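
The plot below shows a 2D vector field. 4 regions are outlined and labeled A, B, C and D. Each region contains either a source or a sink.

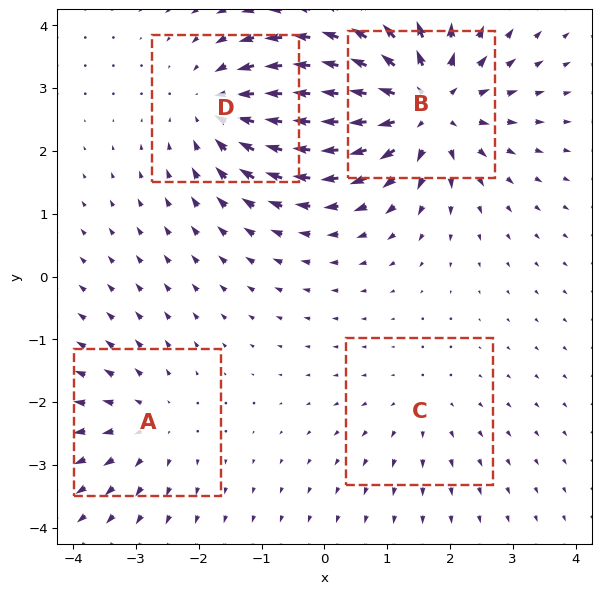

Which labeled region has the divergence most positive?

Divergence at each region's feature centre — A: about +3, B: about +7, C: about +2, D: about -5. Region B is most positive.

B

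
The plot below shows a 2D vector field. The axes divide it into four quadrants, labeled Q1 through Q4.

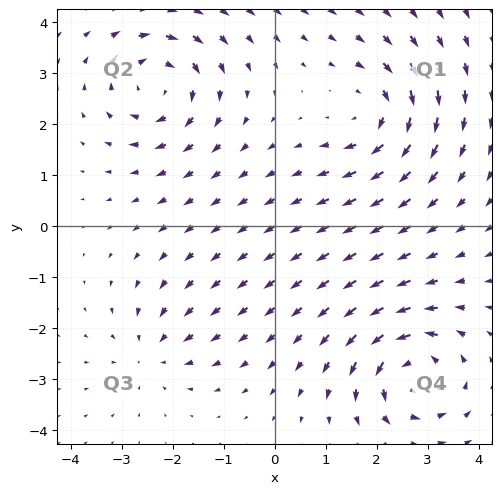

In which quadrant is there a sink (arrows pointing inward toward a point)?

Q3

The sink sits at approximately (-2.4, -2.5), which lies in quadrant Q3. The divergence there is about -3, negative as expected for a sink.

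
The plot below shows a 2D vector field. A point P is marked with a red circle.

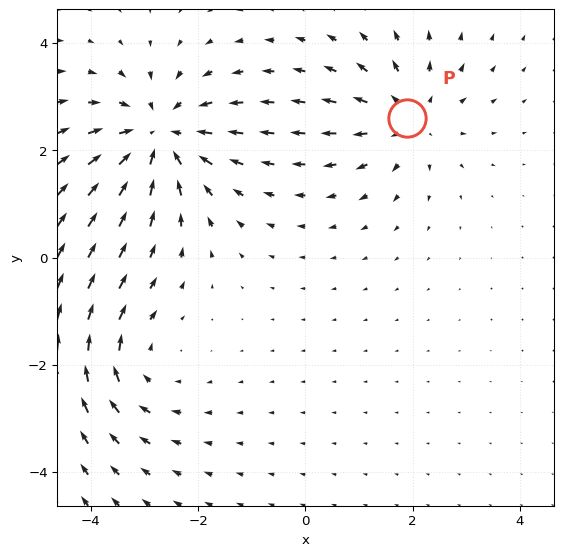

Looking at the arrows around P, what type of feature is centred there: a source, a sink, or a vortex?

source

At P (1.9, 2.6) the arrows spread outward. Divergence about +3, curl ≈0 — positive divergence with near-zero curl is a source.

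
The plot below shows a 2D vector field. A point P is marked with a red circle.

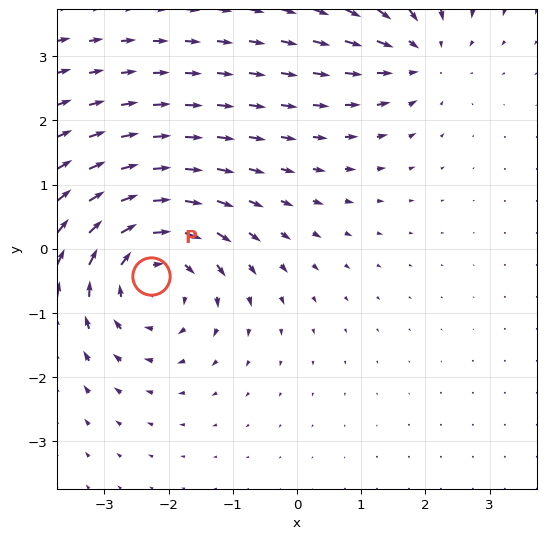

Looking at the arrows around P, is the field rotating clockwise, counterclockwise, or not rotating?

Near P at (-2.3, -0.4) the arrows circulate clockwise. The curl (z-component) there is about -4; negative curl means clockwise rotation.

clockwise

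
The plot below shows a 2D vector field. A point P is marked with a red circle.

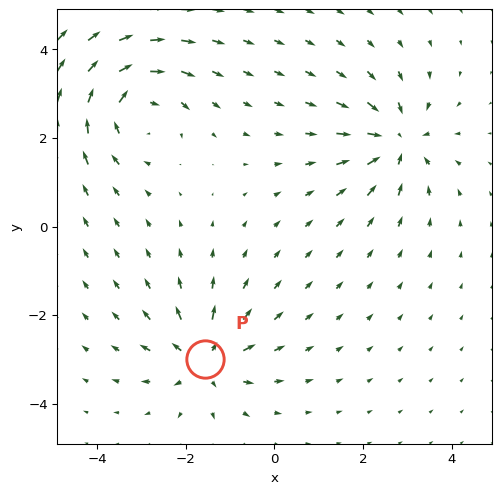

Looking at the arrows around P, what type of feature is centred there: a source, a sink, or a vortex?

At P (-1.6, -3.0) the arrows spread outward. Divergence about +5, curl ≈0 — positive divergence with near-zero curl is a source.

source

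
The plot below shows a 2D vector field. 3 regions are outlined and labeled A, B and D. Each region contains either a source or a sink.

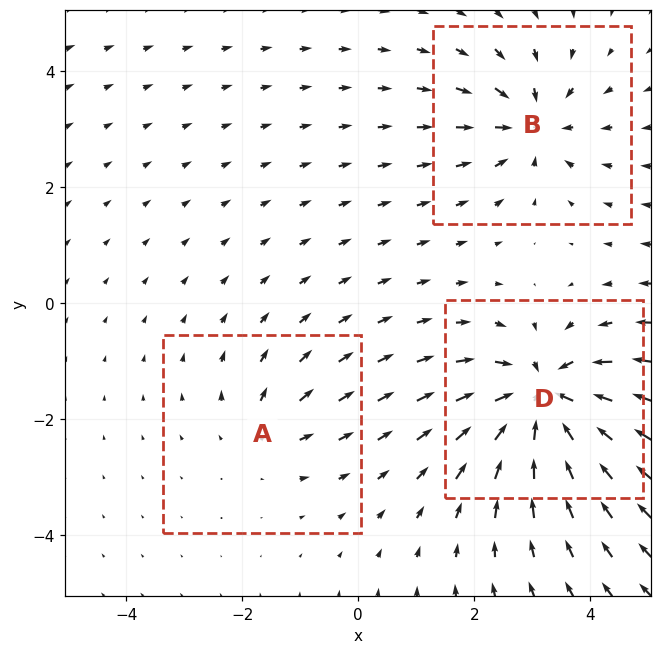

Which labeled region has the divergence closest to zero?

A

Divergence at each region's feature centre — A: about +2, B: about -4, D: about -6. Region A is closest to zero.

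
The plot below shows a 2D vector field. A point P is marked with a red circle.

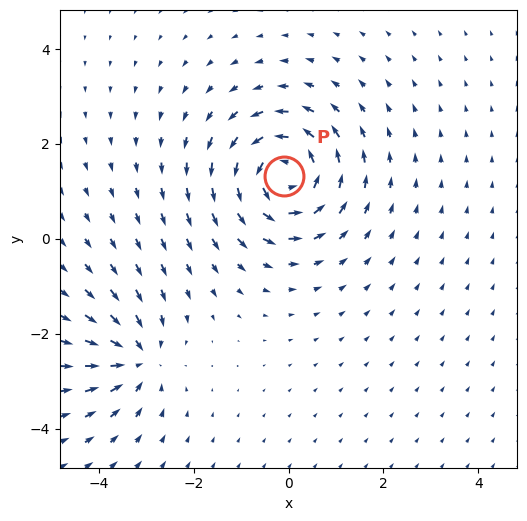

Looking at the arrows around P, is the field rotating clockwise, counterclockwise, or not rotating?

Near P at (-0.1, 1.3) the arrows circulate counterclockwise. The curl (z-component) there is about +6; positive curl means counterclockwise rotation.

counterclockwise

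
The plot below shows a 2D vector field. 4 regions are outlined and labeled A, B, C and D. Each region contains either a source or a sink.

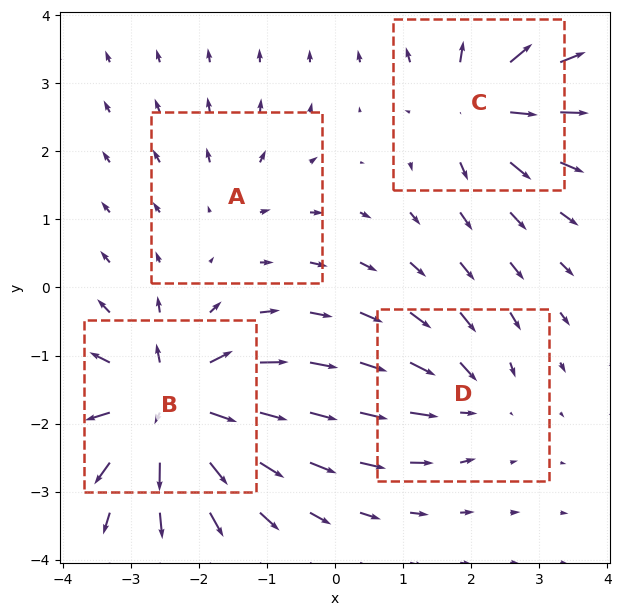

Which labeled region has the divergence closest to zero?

Divergence at each region's feature centre — A: about +3, B: about +9, C: about +7, D: about -4. Region A is closest to zero.

A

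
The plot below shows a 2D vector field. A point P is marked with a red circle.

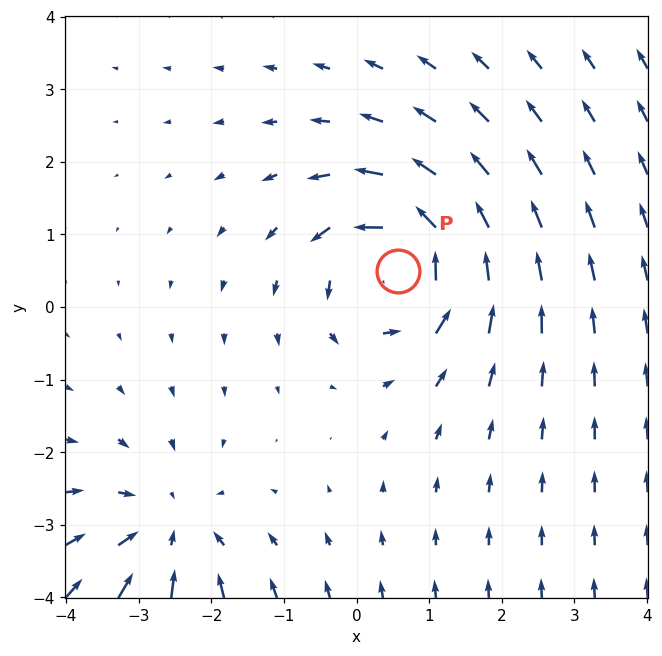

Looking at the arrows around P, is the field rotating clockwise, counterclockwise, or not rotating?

counterclockwise

Near P at (0.6, 0.5) the arrows circulate counterclockwise. The curl (z-component) there is about +5; positive curl means counterclockwise rotation.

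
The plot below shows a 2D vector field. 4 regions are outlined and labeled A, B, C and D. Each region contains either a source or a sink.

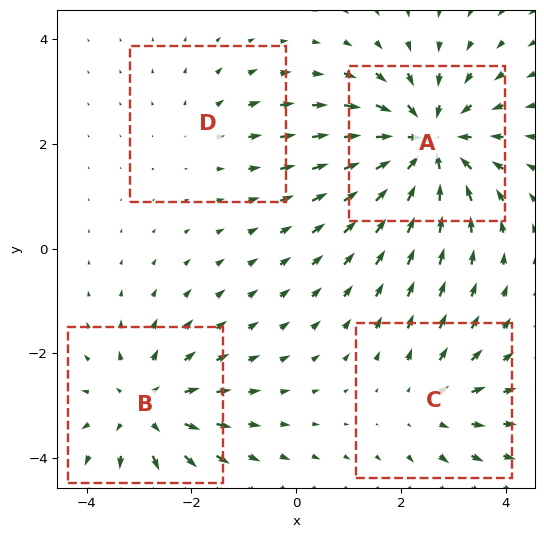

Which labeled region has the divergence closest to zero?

D

Divergence at each region's feature centre — A: about -6, B: about +4, C: about +3, D: about +2. Region D is closest to zero.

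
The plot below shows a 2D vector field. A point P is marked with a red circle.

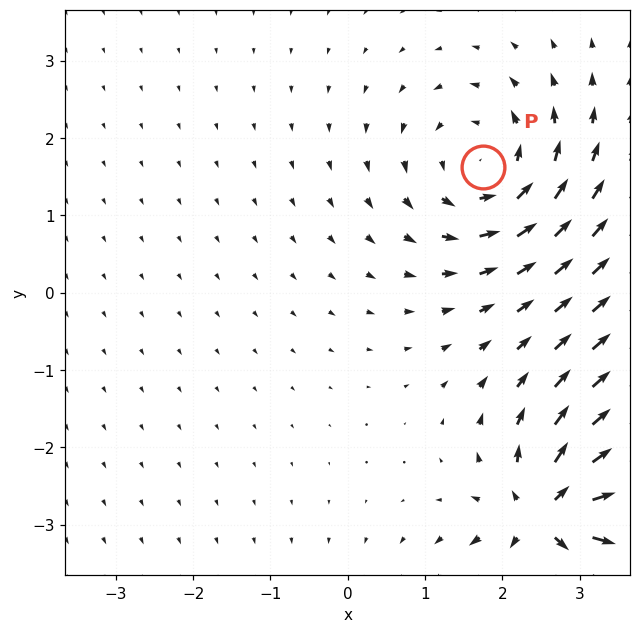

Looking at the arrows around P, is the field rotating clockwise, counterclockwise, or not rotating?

Near P at (1.8, 1.6) the arrows circulate counterclockwise. The curl (z-component) there is about +4; positive curl means counterclockwise rotation.

counterclockwise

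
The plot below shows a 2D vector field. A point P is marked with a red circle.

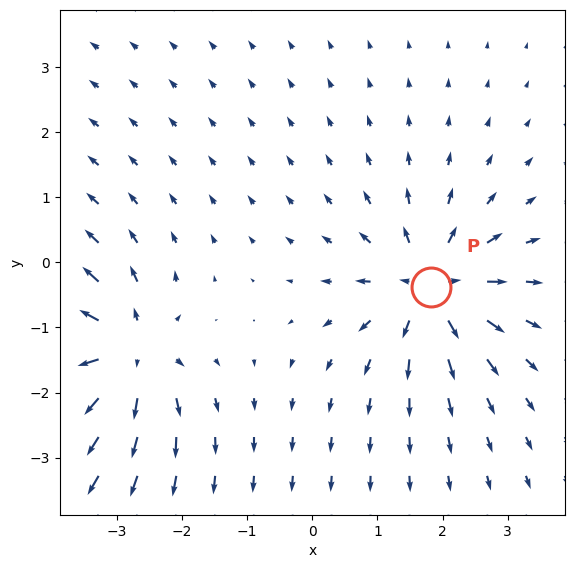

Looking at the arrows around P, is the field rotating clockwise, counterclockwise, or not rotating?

not rotating

Near P at (1.8, -0.4) the arrows show no circulation. The curl there is ≈0.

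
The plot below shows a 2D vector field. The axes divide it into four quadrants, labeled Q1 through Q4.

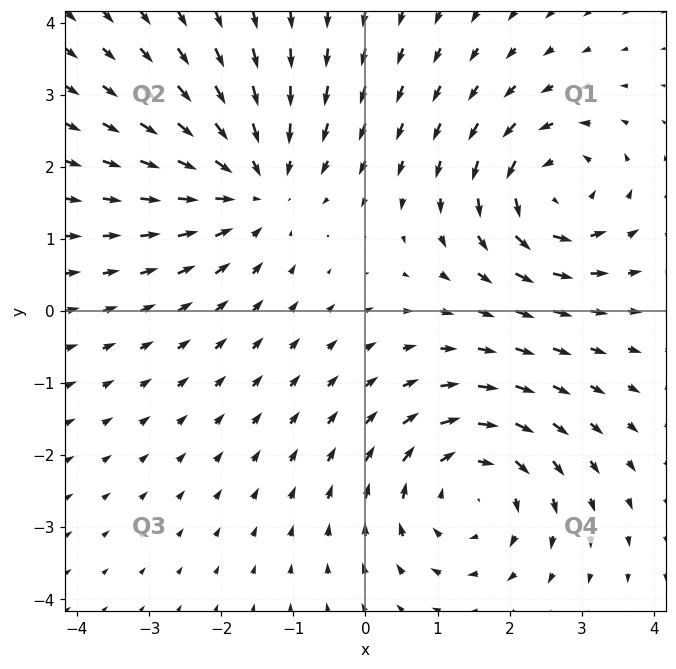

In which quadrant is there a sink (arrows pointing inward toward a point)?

Q2

The sink sits at approximately (-1.5, 1.7), which lies in quadrant Q2. The divergence there is about -3, negative as expected for a sink.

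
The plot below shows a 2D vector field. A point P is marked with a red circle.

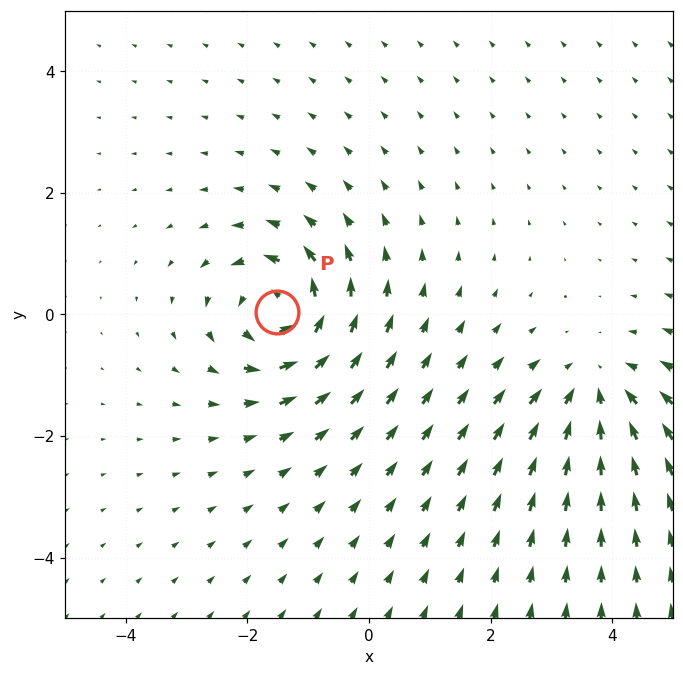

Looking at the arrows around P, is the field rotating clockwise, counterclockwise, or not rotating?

Near P at (-1.5, 0.0) the arrows circulate counterclockwise. The curl (z-component) there is about +5; positive curl means counterclockwise rotation.

counterclockwise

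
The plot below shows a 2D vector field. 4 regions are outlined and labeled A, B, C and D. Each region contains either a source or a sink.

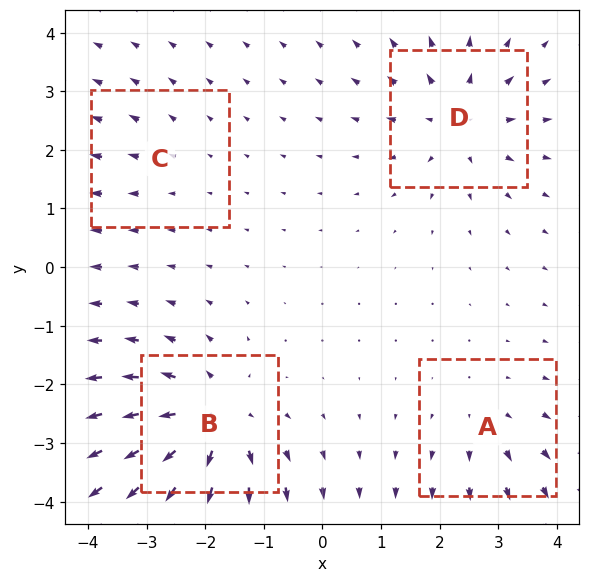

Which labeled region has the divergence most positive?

Divergence at each region's feature centre — A: about +3, B: about +7, C: about +2, D: about +5. Region B is most positive.

B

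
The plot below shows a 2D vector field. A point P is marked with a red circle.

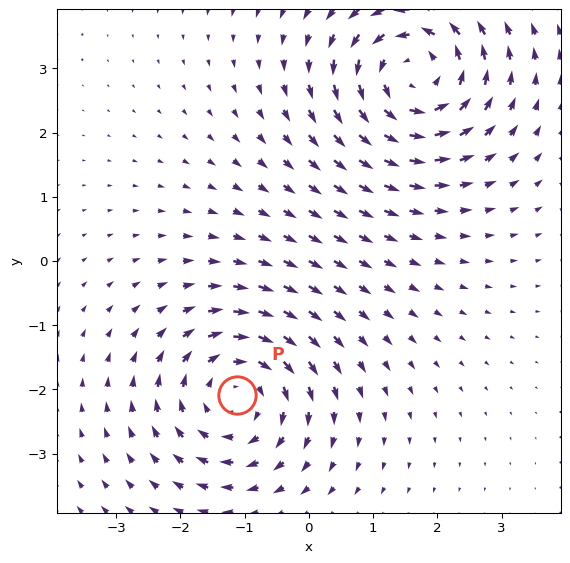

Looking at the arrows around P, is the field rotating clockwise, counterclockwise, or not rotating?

clockwise

Near P at (-1.1, -2.1) the arrows circulate clockwise. The curl (z-component) there is about -4; negative curl means clockwise rotation.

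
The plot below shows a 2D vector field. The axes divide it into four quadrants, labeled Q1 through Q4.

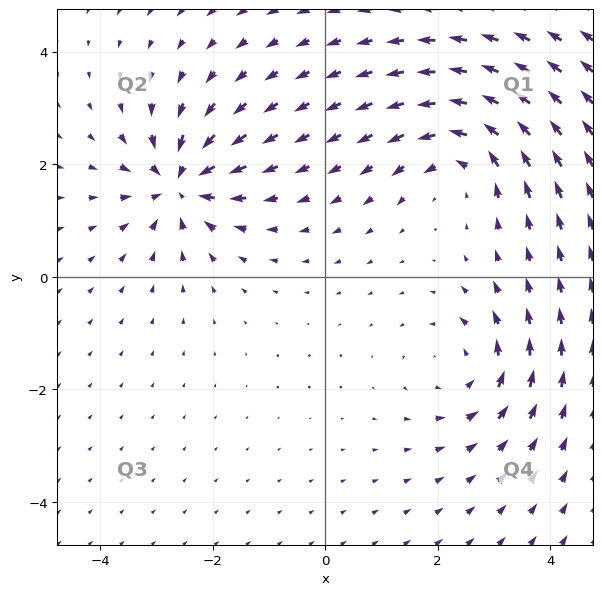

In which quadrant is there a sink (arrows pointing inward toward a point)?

Q2

The sink sits at approximately (-2.6, 1.6), which lies in quadrant Q2. The divergence there is about -7, negative as expected for a sink.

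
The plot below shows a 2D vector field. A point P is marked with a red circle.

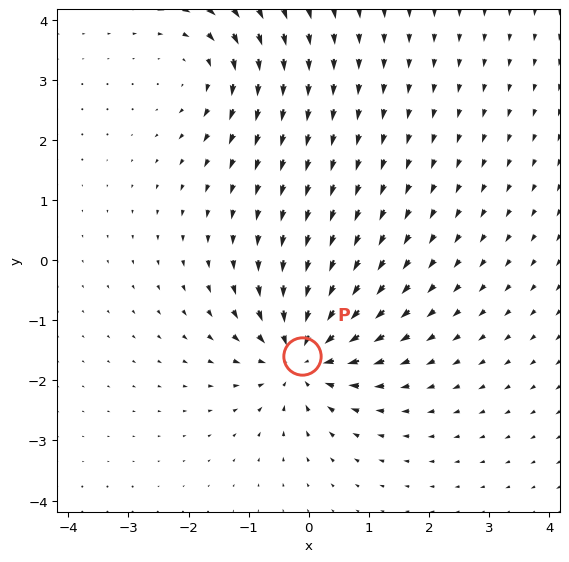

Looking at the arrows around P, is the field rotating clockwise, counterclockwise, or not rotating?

not rotating

Near P at (-0.1, -1.6) the arrows show no circulation. The curl there is ≈0.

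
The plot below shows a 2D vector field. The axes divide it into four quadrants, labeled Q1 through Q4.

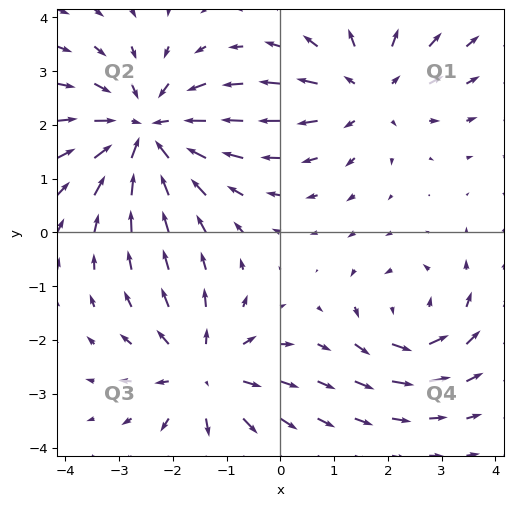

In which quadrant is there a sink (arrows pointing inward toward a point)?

The sink sits at approximately (-2.5, 1.9), which lies in quadrant Q2. The divergence there is about -4, negative as expected for a sink.

Q2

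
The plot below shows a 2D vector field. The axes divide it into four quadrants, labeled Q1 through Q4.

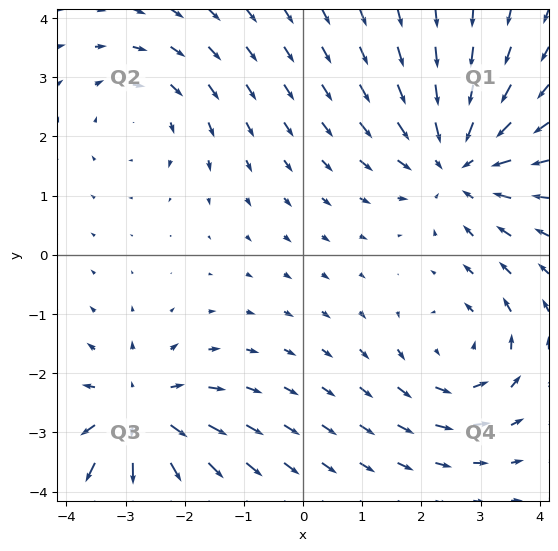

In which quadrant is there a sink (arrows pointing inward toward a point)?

Q1

The sink sits at approximately (2.6, 1.6), which lies in quadrant Q1. The divergence there is about -4, negative as expected for a sink.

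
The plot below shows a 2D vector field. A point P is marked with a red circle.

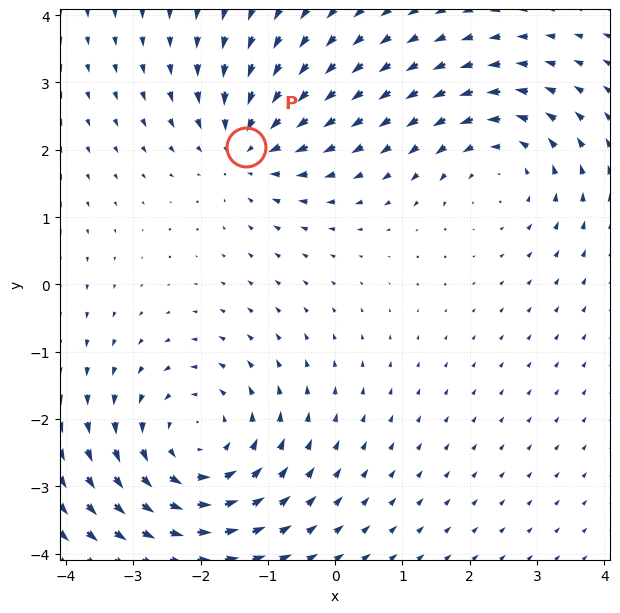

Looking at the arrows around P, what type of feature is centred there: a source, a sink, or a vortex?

At P (-1.3, 2.0) the arrows converge inward. Divergence about -3, curl ≈0 — negative divergence with near-zero curl is a sink.

sink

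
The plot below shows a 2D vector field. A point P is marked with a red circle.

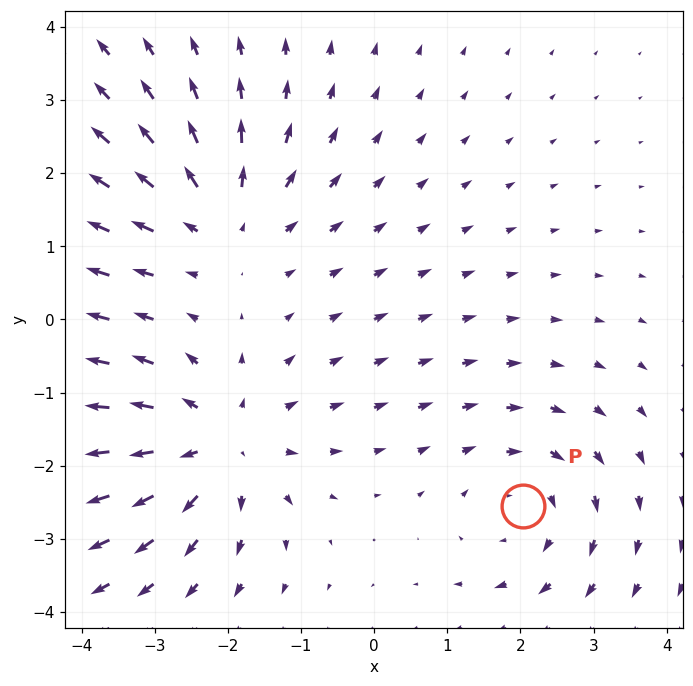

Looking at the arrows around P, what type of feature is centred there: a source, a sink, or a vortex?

At P (2.0, -2.5) the arrows circulate clockwise. Divergence ≈0, curl about -3 — near-zero divergence with nonzero curl is a vortex.

vortex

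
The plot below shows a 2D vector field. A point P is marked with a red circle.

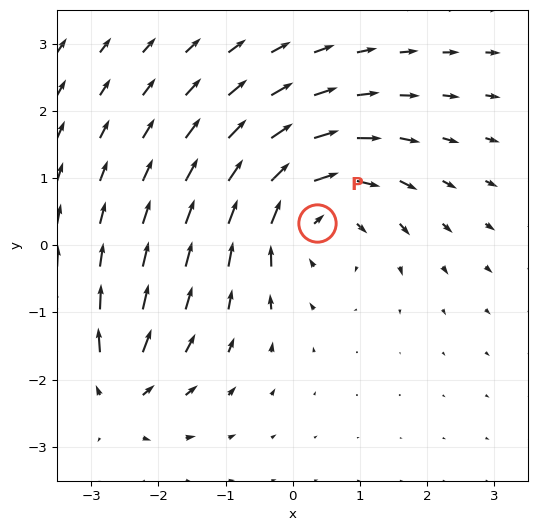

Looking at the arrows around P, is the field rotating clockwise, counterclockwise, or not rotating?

Near P at (0.4, 0.3) the arrows circulate clockwise. The curl (z-component) there is about -5; negative curl means clockwise rotation.

clockwise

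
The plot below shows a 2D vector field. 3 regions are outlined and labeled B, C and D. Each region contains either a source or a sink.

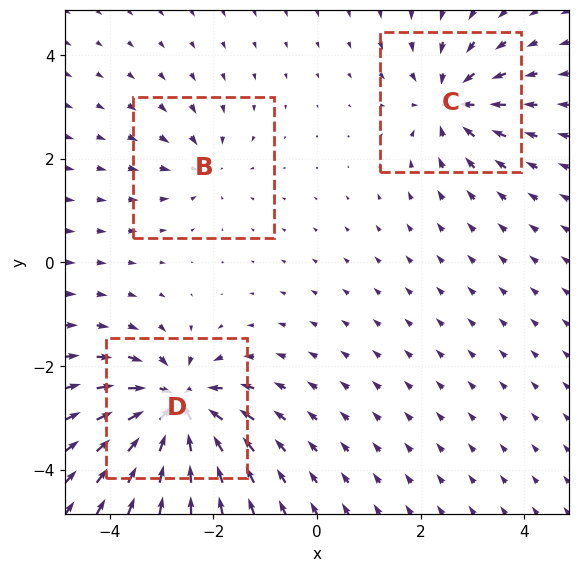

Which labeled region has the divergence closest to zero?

Divergence at each region's feature centre — B: about -3, C: about -4, D: about -7. Region B is closest to zero.

B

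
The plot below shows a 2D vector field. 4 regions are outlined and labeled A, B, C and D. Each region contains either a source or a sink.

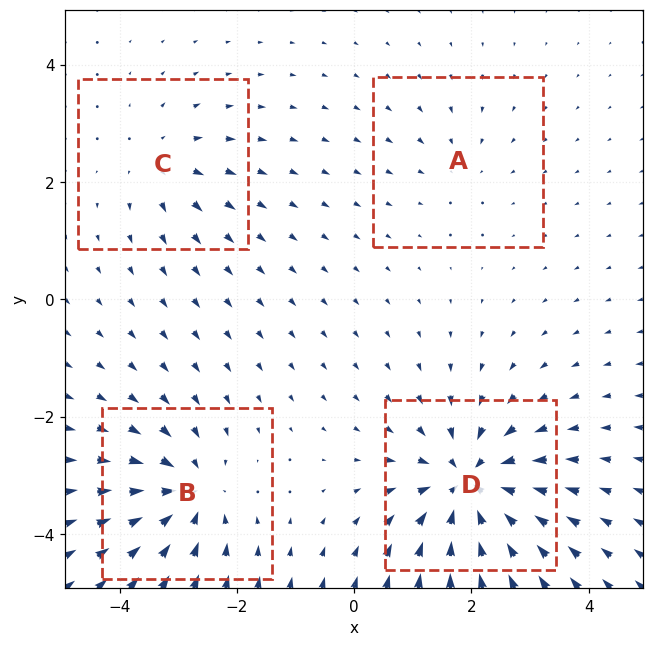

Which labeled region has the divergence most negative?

D

Divergence at each region's feature centre — A: about -2, B: about -6, C: about +4, D: about -9. Region D is most negative.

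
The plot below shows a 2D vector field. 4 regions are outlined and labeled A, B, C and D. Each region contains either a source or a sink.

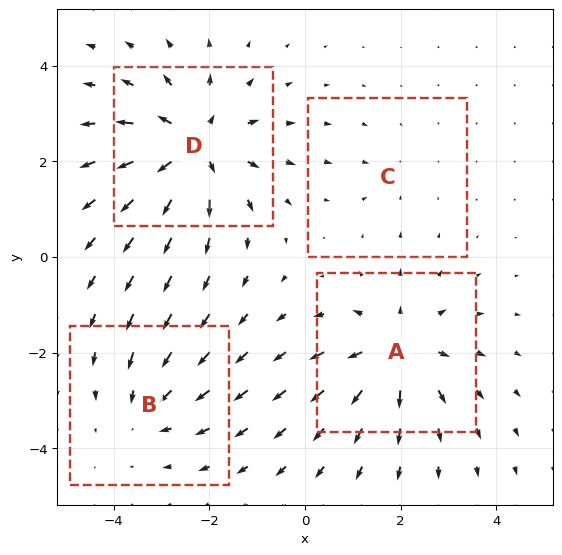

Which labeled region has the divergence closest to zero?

C

Divergence at each region's feature centre — A: about +5, B: about -3, C: about -2, D: about +6. Region C is closest to zero.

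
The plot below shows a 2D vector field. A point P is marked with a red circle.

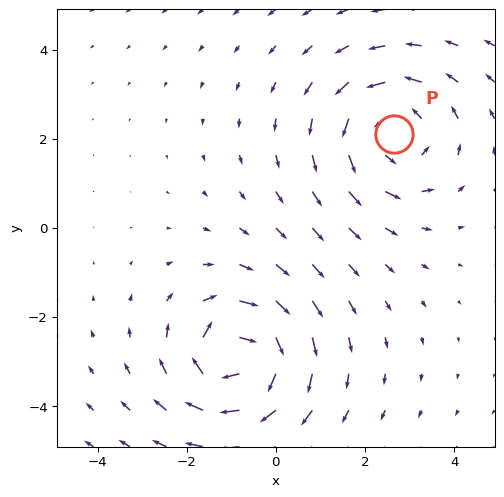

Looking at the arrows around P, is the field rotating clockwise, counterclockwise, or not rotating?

Near P at (2.7, 2.1) the arrows circulate counterclockwise. The curl (z-component) there is about +3; positive curl means counterclockwise rotation.

counterclockwise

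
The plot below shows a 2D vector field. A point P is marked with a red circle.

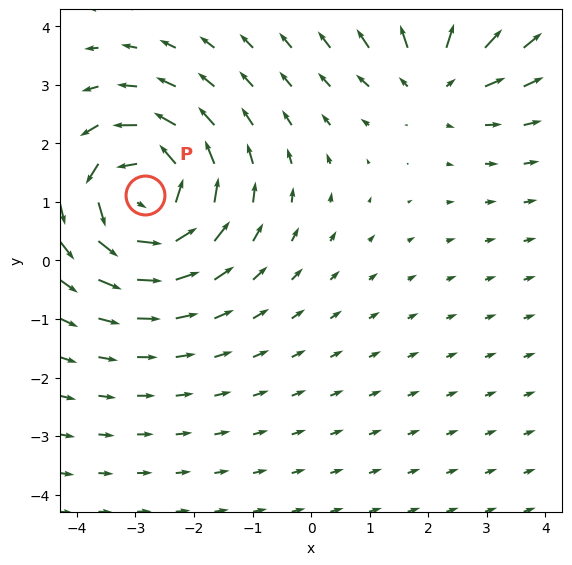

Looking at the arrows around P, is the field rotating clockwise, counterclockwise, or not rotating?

Near P at (-2.8, 1.1) the arrows circulate counterclockwise. The curl (z-component) there is about +4; positive curl means counterclockwise rotation.

counterclockwise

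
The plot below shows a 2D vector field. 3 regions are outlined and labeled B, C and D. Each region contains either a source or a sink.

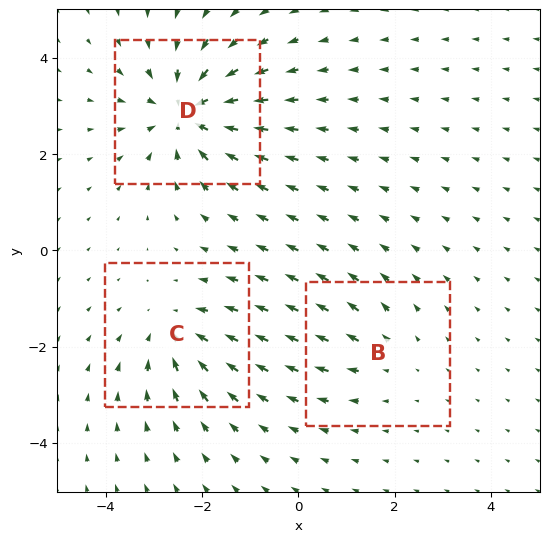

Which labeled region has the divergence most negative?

D

Divergence at each region's feature centre — B: about +2, C: about -3, D: about -5. Region D is most negative.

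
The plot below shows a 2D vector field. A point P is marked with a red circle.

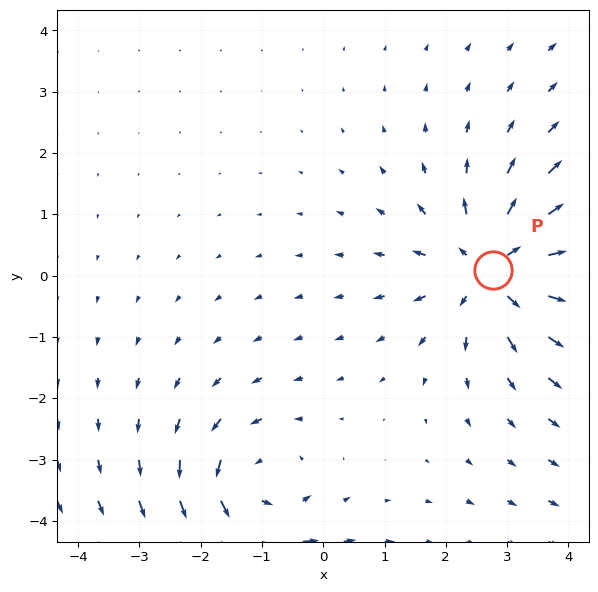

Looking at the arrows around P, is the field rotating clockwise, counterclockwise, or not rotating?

Near P at (2.8, 0.1) the arrows show no circulation. The curl there is ≈0.

not rotating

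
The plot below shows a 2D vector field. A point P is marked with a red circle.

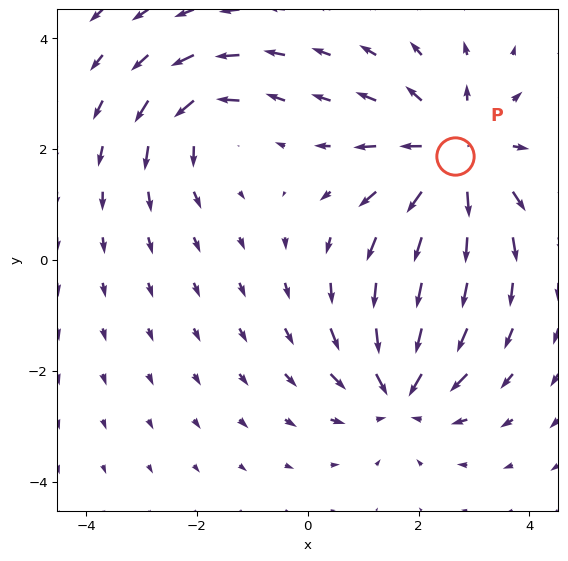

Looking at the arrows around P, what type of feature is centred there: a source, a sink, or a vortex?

source

At P (2.7, 1.9) the arrows spread outward. Divergence about +4, curl ≈0 — positive divergence with near-zero curl is a source.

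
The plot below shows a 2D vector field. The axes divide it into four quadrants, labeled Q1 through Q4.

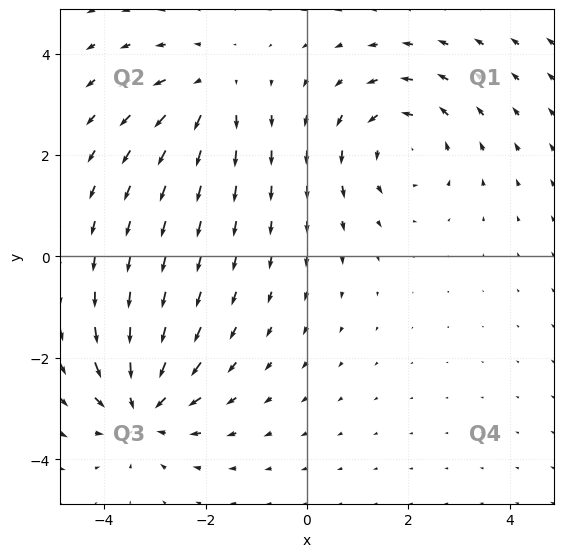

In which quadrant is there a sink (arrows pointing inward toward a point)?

Q3

The sink sits at approximately (-3.3, -3.0), which lies in quadrant Q3. The divergence there is about -5, negative as expected for a sink.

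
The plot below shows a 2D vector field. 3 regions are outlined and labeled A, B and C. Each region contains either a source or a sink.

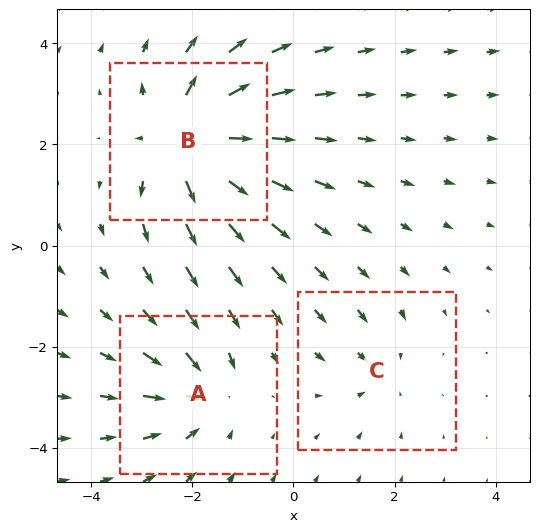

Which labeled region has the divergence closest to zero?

C

Divergence at each region's feature centre — A: about -4, B: about +6, C: about -2. Region C is closest to zero.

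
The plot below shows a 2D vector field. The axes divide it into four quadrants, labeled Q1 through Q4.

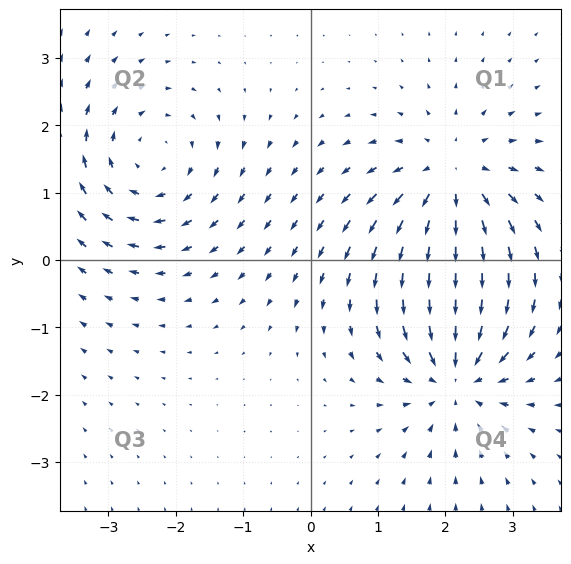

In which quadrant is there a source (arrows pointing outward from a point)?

The source sits at approximately (2.1, 1.2), which lies in quadrant Q1. The divergence there is about +5, positive as expected for a source.

Q1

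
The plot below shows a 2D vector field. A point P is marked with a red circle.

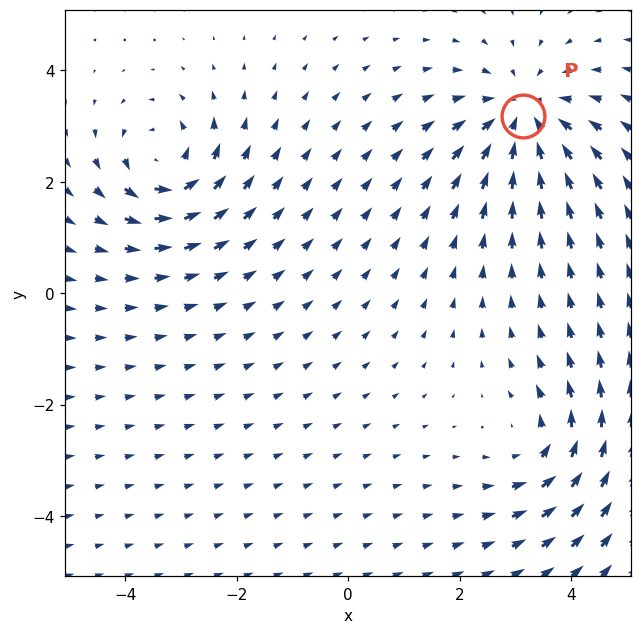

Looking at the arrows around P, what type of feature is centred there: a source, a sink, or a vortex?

sink

At P (3.1, 3.2) the arrows converge inward. Divergence about -4, curl ≈0 — negative divergence with near-zero curl is a sink.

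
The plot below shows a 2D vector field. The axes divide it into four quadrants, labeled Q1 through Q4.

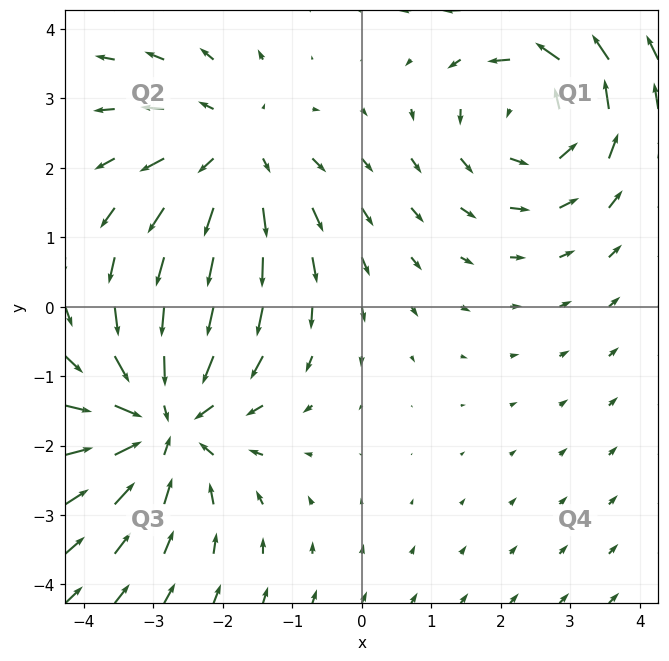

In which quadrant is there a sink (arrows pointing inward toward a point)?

The sink sits at approximately (-2.8, -1.6), which lies in quadrant Q3. The divergence there is about -4, negative as expected for a sink.

Q3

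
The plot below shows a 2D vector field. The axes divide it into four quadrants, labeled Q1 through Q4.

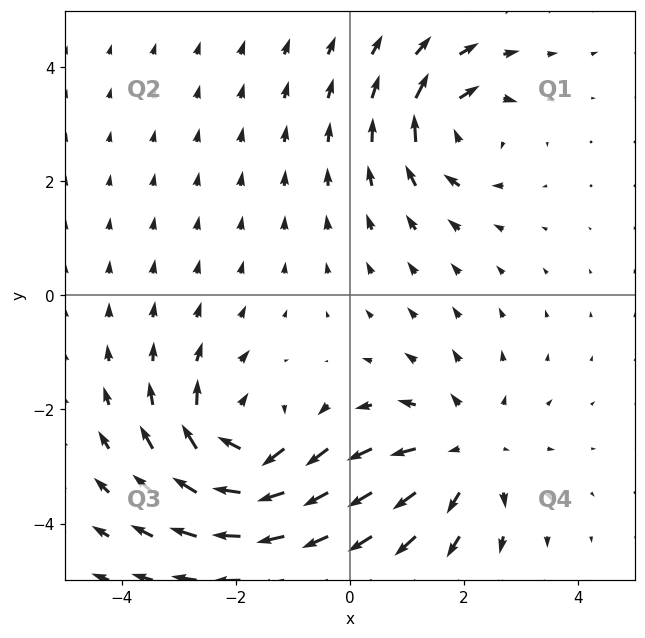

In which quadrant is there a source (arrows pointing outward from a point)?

Q4

The source sits at approximately (2.0, -2.8), which lies in quadrant Q4. The divergence there is about +3, positive as expected for a source.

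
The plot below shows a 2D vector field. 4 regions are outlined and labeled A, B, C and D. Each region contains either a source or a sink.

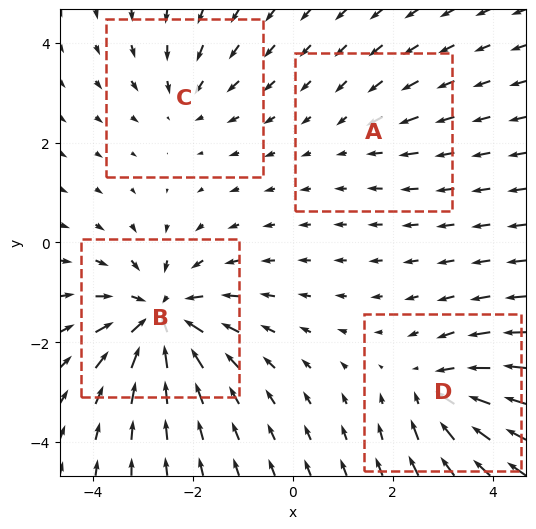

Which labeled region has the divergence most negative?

B

Divergence at each region's feature centre — A: about -2, B: about -7, C: about -3, D: about -5. Region B is most negative.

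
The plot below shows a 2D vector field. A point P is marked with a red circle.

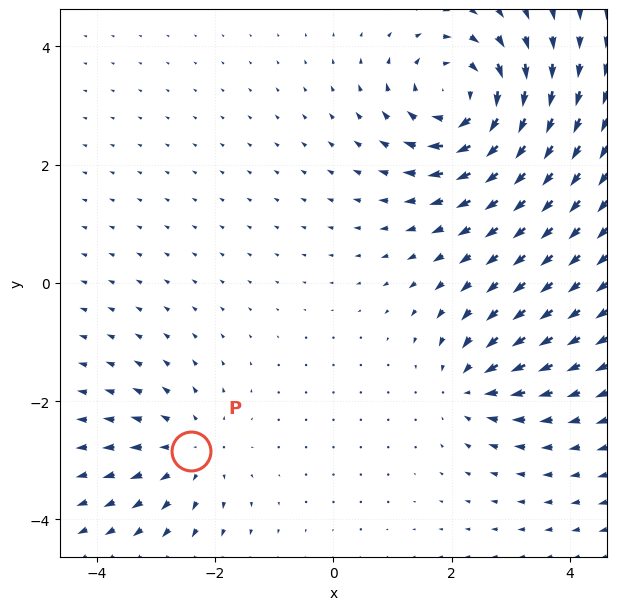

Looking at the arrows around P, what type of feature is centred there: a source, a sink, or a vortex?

source

At P (-2.4, -2.8) the arrows spread outward. Divergence about +3, curl ≈0 — positive divergence with near-zero curl is a source.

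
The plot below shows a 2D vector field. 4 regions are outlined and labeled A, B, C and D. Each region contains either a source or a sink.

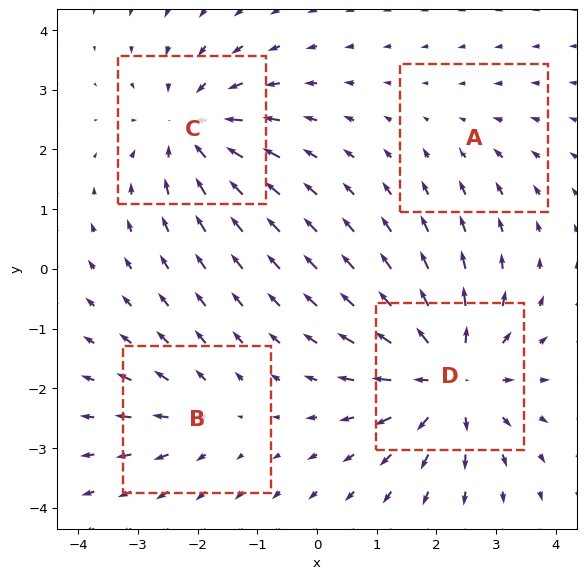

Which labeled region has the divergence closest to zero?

A

Divergence at each region's feature centre — A: about -2, B: about +3, C: about -5, D: about +7. Region A is closest to zero.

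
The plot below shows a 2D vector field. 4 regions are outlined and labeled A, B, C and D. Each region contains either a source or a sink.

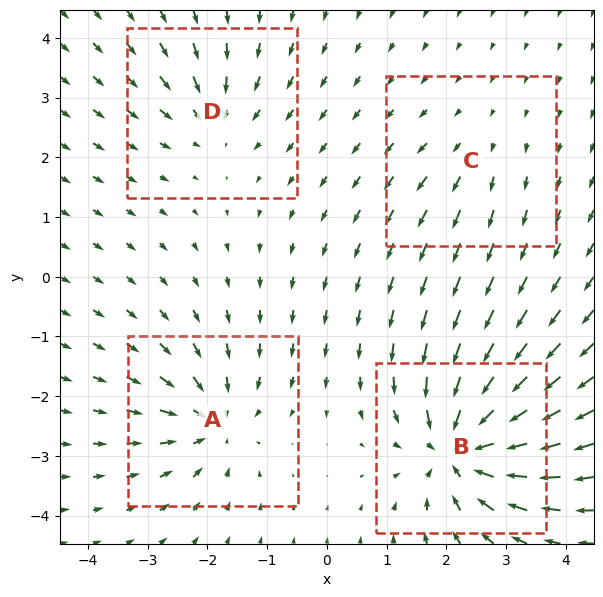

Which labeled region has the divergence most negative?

B

Divergence at each region's feature centre — A: about -6, B: about -9, C: about +2, D: about -4. Region B is most negative.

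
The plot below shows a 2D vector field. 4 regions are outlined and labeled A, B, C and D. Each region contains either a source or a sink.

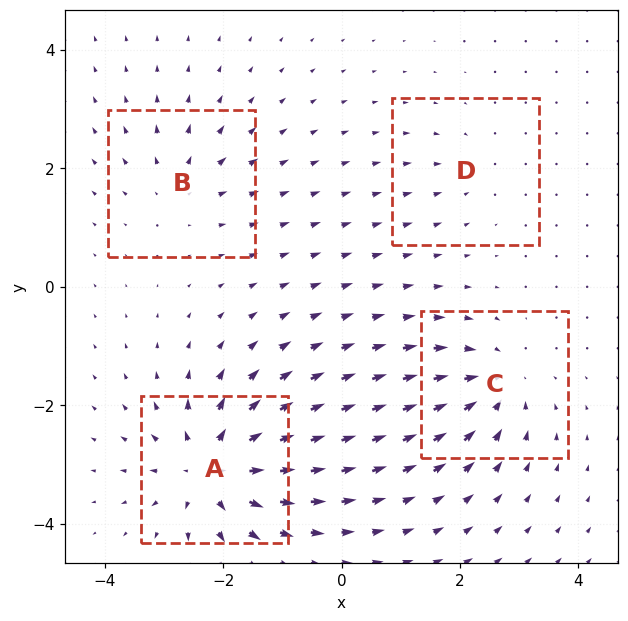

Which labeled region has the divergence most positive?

A

Divergence at each region's feature centre — A: about +8, B: about +4, C: about -6, D: about -2. Region A is most positive.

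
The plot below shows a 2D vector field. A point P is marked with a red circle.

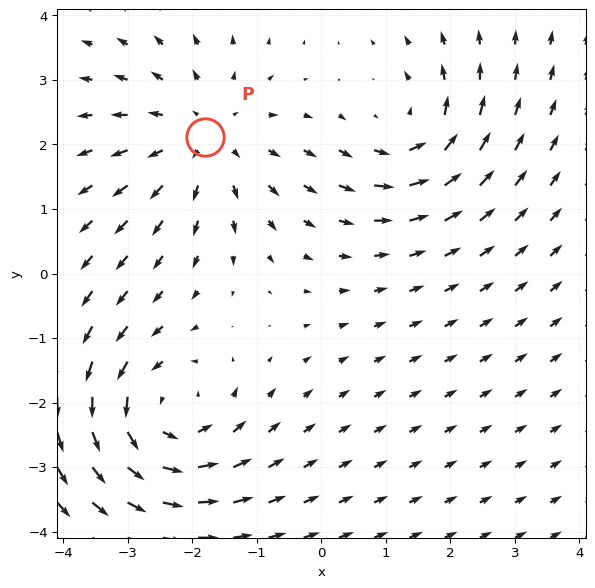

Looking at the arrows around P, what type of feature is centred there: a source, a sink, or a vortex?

source

At P (-1.8, 2.1) the arrows spread outward. Divergence about +3, curl ≈0 — positive divergence with near-zero curl is a source.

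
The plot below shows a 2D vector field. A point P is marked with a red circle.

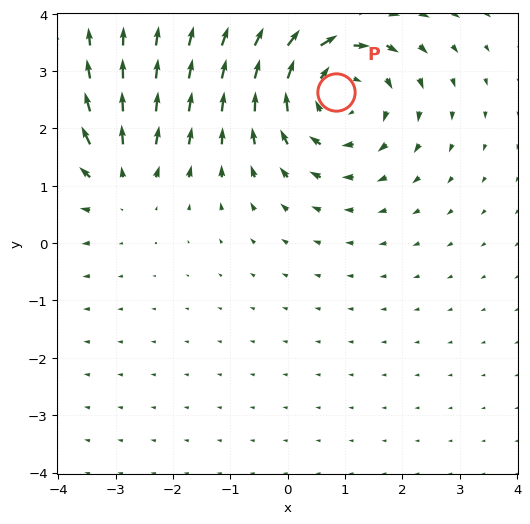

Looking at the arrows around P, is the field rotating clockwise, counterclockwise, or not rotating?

clockwise

Near P at (0.8, 2.6) the arrows circulate clockwise. The curl (z-component) there is about -4; negative curl means clockwise rotation.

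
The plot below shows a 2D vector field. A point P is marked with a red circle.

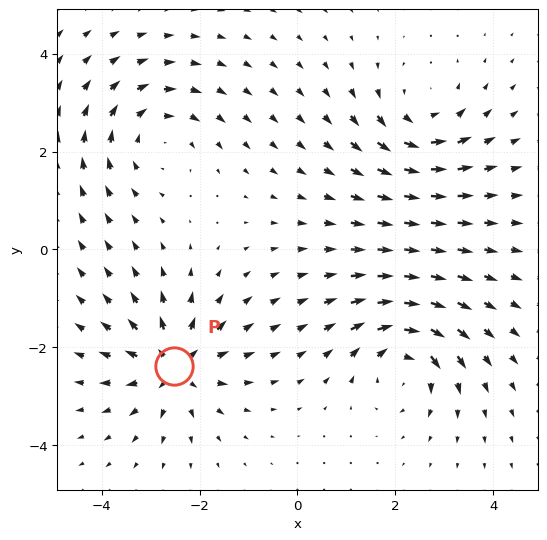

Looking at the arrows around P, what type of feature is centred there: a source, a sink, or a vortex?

At P (-2.5, -2.4) the arrows spread outward. Divergence about +6, curl ≈0 — positive divergence with near-zero curl is a source.

source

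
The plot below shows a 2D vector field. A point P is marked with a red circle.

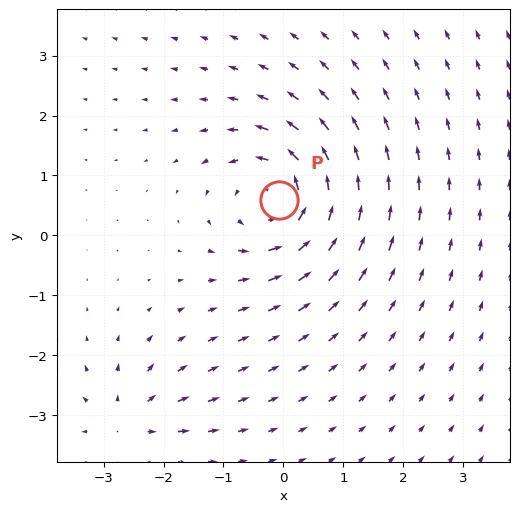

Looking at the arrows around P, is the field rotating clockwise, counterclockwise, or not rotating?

Near P at (-0.1, 0.6) the arrows circulate counterclockwise. The curl (z-component) there is about +5; positive curl means counterclockwise rotation.

counterclockwise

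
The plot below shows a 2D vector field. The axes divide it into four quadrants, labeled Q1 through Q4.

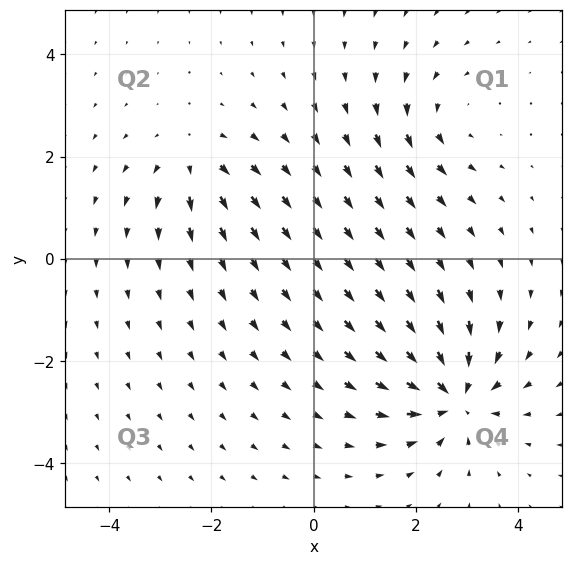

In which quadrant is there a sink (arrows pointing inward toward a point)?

The sink sits at approximately (2.8, -2.7), which lies in quadrant Q4. The divergence there is about -6, negative as expected for a sink.

Q4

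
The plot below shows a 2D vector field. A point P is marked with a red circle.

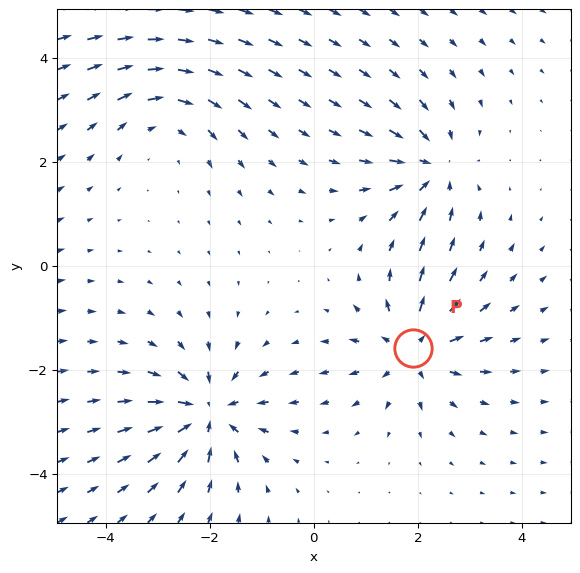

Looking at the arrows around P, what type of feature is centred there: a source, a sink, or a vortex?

At P (1.9, -1.6) the arrows spread outward. Divergence about +4, curl ≈0 — positive divergence with near-zero curl is a source.

source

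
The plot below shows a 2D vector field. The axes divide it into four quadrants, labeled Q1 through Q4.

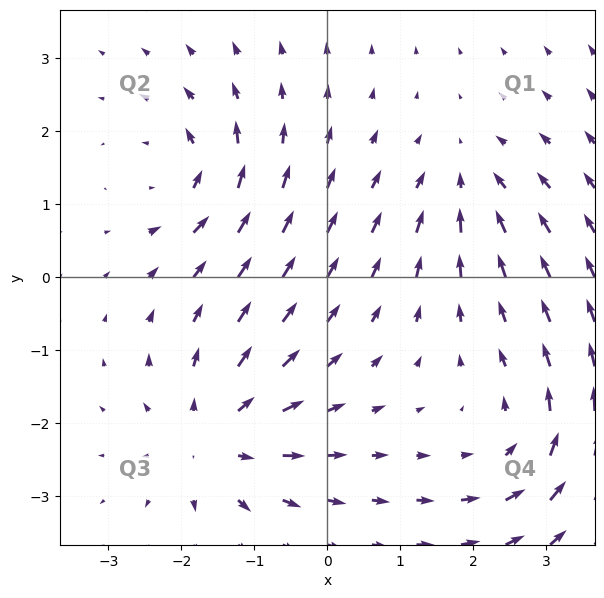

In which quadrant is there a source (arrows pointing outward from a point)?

The source sits at approximately (-1.5, -2.2), which lies in quadrant Q3. The divergence there is about +4, positive as expected for a source.

Q3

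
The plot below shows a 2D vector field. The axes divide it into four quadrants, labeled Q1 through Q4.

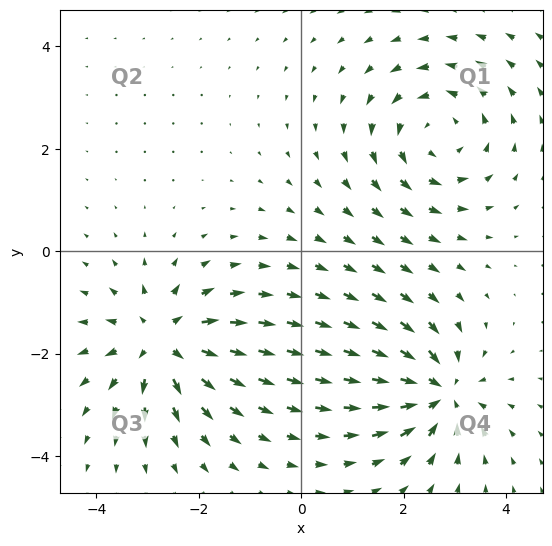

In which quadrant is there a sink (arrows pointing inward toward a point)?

Q4

The sink sits at approximately (2.7, -2.8), which lies in quadrant Q4. The divergence there is about -5, negative as expected for a sink.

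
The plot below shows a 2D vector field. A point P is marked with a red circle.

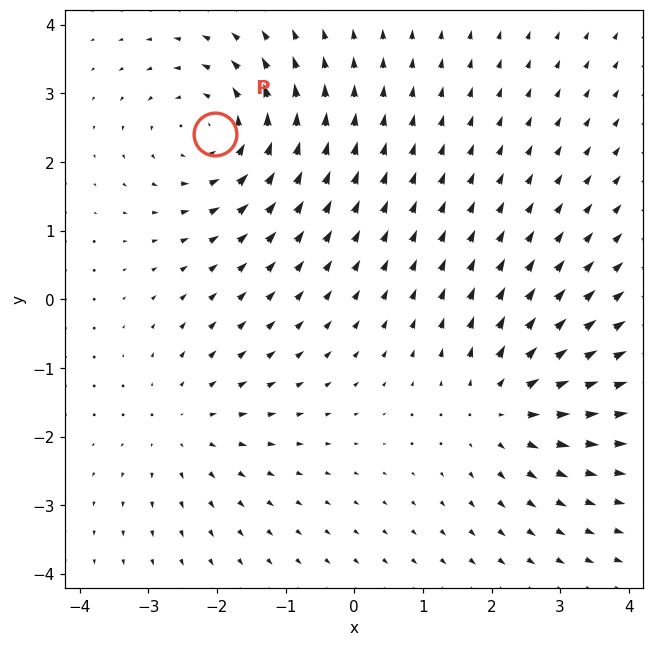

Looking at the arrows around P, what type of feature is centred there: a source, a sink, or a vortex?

At P (-2.0, 2.4) the arrows circulate counterclockwise. Divergence ≈0, curl about +4 — near-zero divergence with nonzero curl is a vortex.

vortex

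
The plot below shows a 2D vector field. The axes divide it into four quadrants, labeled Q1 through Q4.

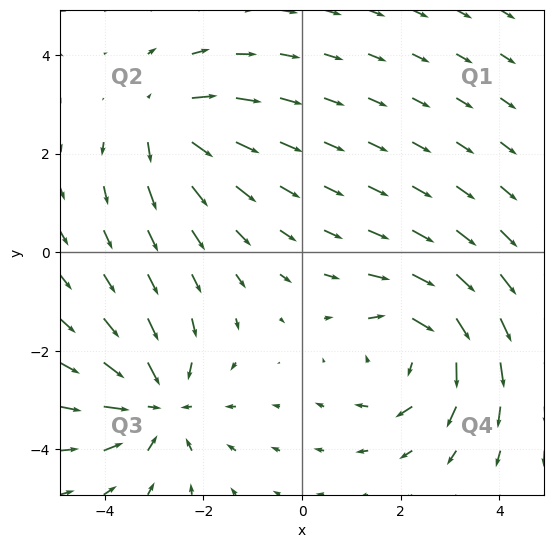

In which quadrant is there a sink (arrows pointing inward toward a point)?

The sink sits at approximately (-2.9, -3.1), which lies in quadrant Q3. The divergence there is about -4, negative as expected for a sink.

Q3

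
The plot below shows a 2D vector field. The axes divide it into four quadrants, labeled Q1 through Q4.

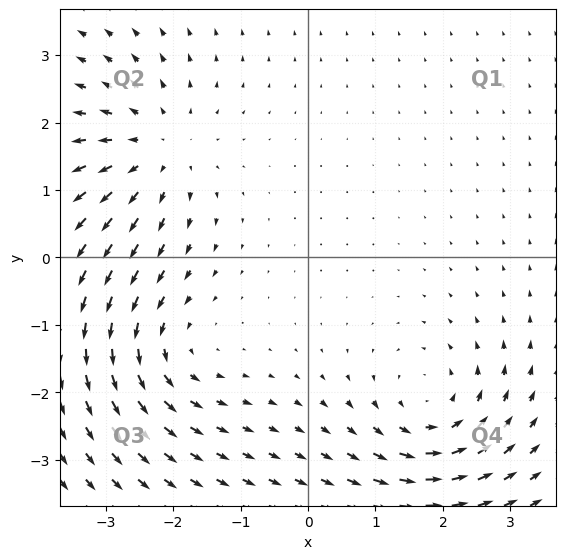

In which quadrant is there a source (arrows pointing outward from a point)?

Q2

The source sits at approximately (-2.2, 1.6), which lies in quadrant Q2. The divergence there is about +5, positive as expected for a source.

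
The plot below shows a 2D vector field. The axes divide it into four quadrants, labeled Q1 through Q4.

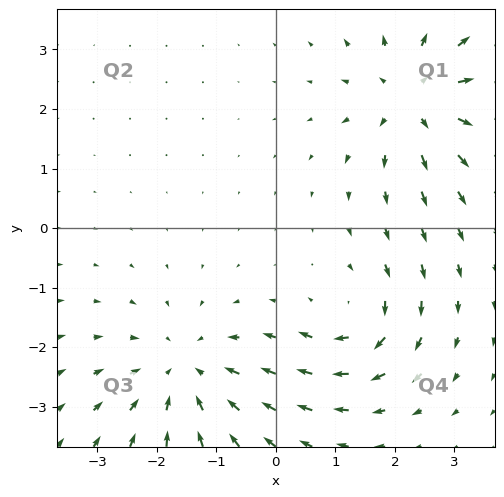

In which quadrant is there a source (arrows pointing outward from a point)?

The source sits at approximately (2.3, 2.2), which lies in quadrant Q1. The divergence there is about +5, positive as expected for a source.

Q1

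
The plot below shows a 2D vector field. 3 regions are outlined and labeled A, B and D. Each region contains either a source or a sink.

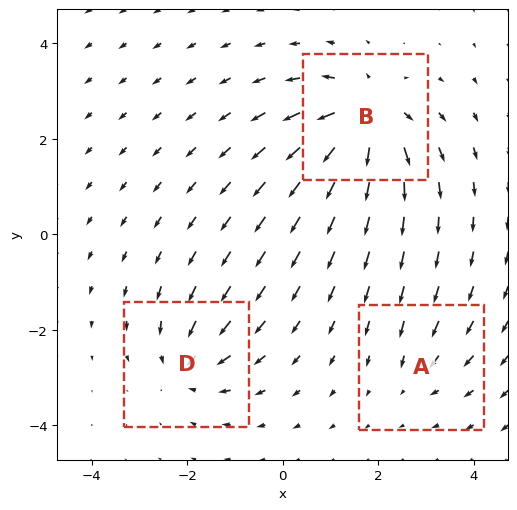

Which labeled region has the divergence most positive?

Divergence at each region's feature centre — A: about -2, B: about +6, D: about -4. Region B is most positive.

B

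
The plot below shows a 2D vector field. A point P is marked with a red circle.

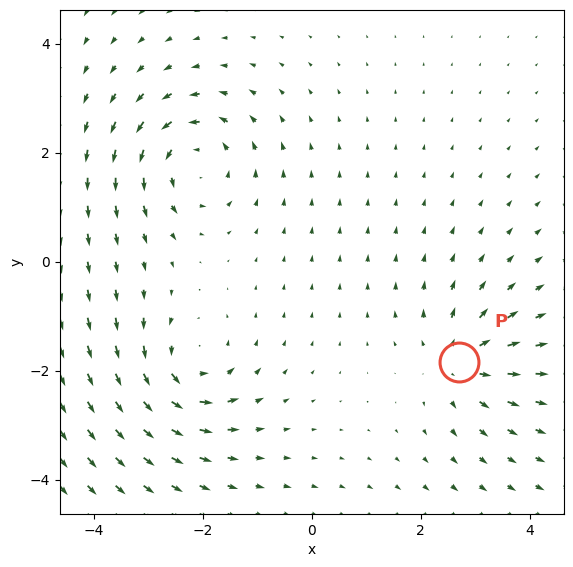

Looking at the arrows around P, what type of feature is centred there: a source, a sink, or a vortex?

At P (2.7, -1.8) the arrows spread outward. Divergence about +4, curl ≈0 — positive divergence with near-zero curl is a source.

source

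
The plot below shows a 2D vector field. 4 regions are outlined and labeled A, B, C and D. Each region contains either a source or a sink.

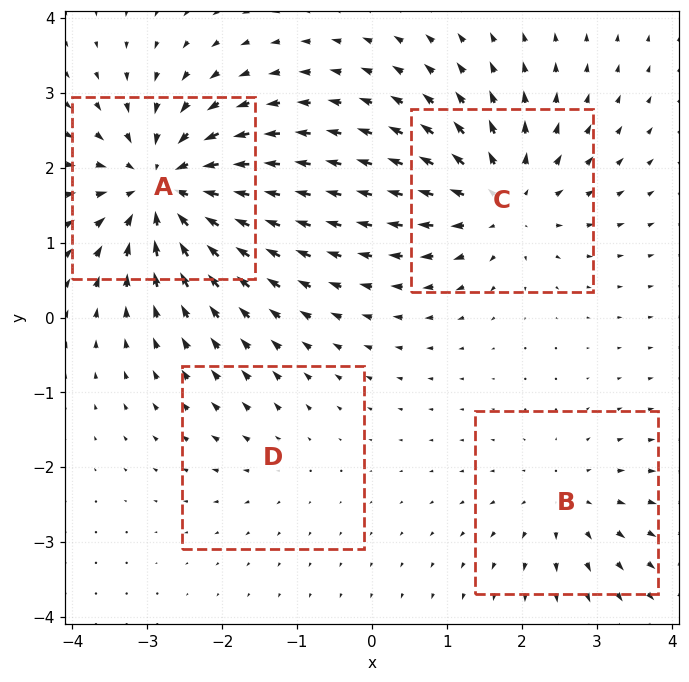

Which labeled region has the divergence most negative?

A

Divergence at each region's feature centre — A: about -8, B: about +4, C: about +6, D: about +2. Region A is most negative.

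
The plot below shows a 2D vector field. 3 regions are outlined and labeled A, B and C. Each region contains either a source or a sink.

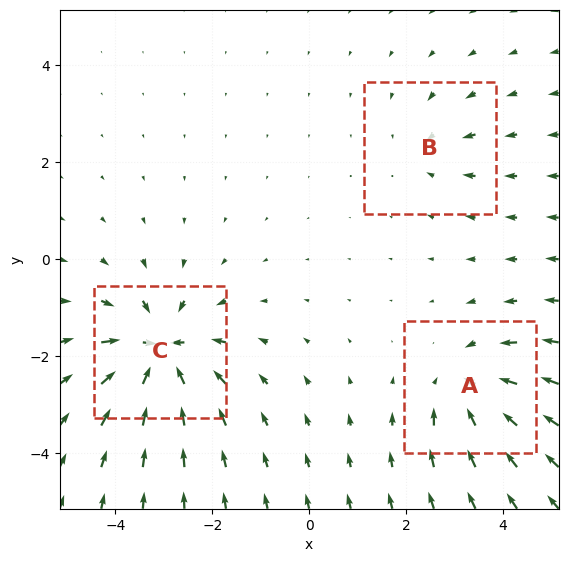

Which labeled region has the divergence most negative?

Divergence at each region's feature centre — A: about -4, B: about -2, C: about -6. Region C is most negative.

C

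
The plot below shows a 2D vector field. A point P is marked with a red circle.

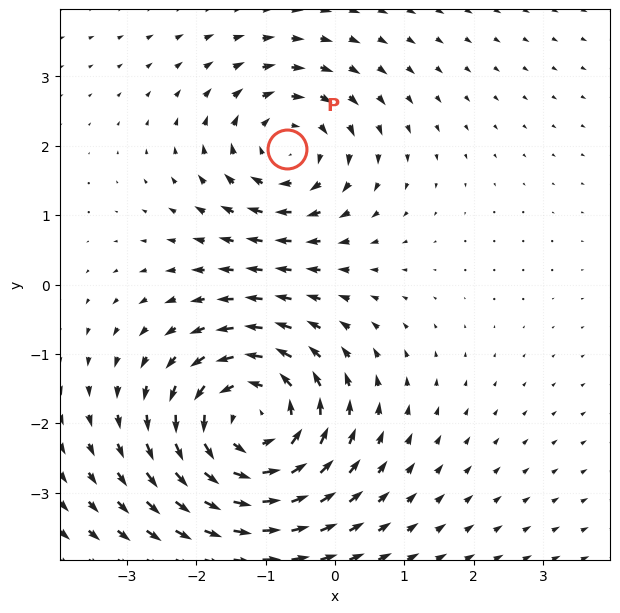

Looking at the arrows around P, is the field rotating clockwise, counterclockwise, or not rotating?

Near P at (-0.7, 2.0) the arrows circulate clockwise. The curl (z-component) there is about -3; negative curl means clockwise rotation.

clockwise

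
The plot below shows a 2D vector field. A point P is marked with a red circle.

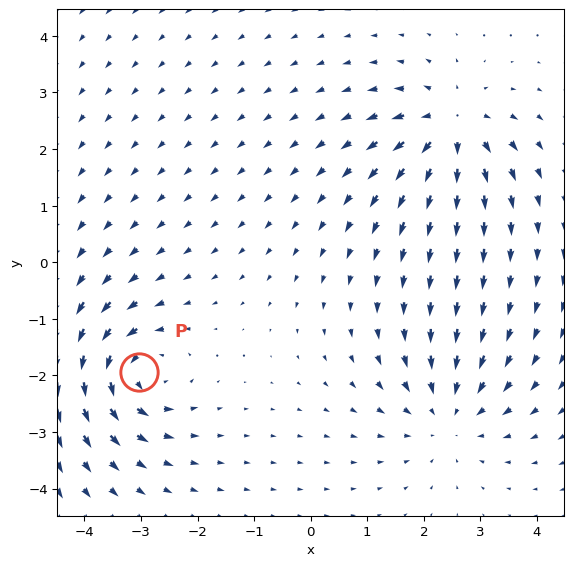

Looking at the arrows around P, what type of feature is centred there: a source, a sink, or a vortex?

vortex

At P (-3.0, -1.9) the arrows circulate counterclockwise. Divergence ≈0, curl about +7 — near-zero divergence with nonzero curl is a vortex.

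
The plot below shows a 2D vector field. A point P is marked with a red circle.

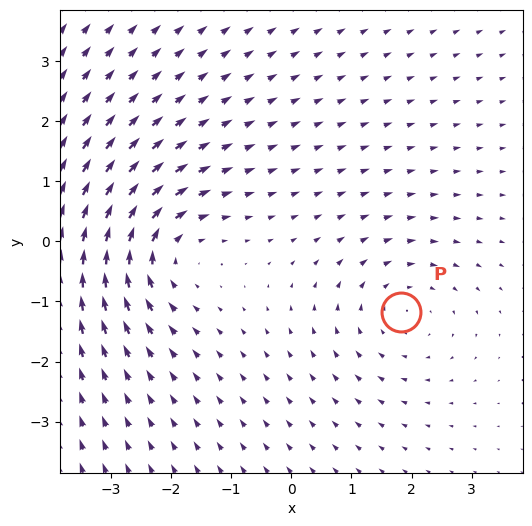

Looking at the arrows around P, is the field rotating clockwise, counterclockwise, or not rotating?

clockwise

Near P at (1.8, -1.2) the arrows circulate clockwise. The curl (z-component) there is about -2; negative curl means clockwise rotation.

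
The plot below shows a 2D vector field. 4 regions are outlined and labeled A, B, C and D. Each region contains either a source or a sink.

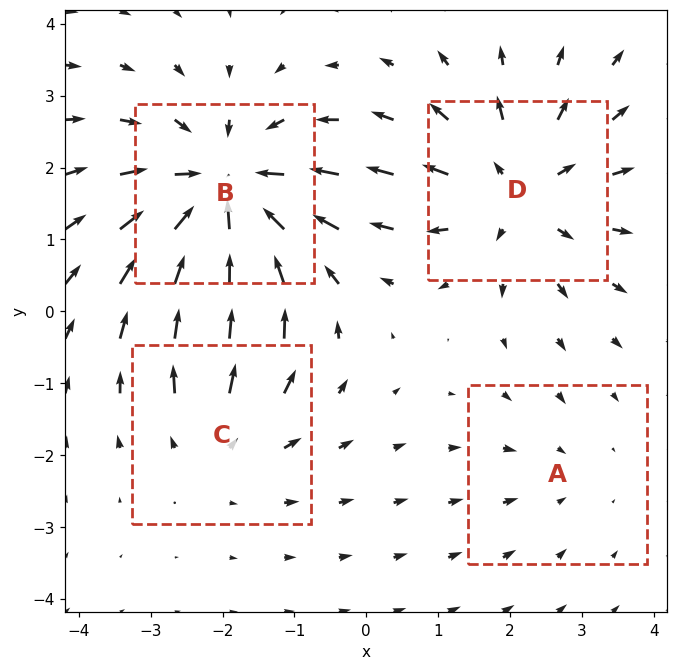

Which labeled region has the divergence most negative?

B

Divergence at each region's feature centre — A: about -2, B: about -6, C: about +3, D: about +5. Region B is most negative.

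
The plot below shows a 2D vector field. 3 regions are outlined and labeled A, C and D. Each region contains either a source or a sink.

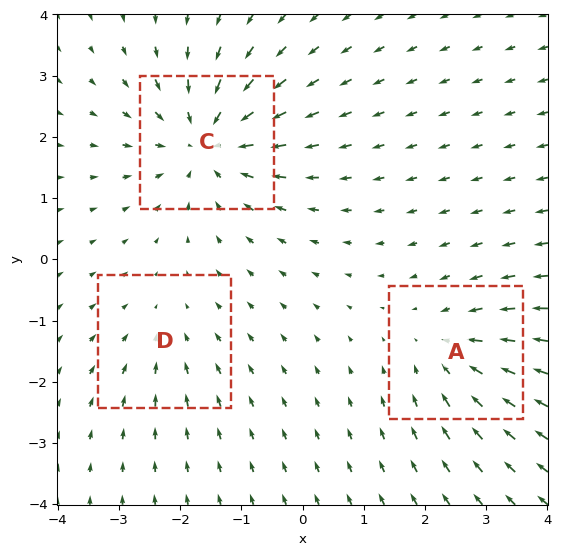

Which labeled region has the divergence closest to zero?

Divergence at each region's feature centre — A: about -3, C: about -5, D: about -2. Region D is closest to zero.

D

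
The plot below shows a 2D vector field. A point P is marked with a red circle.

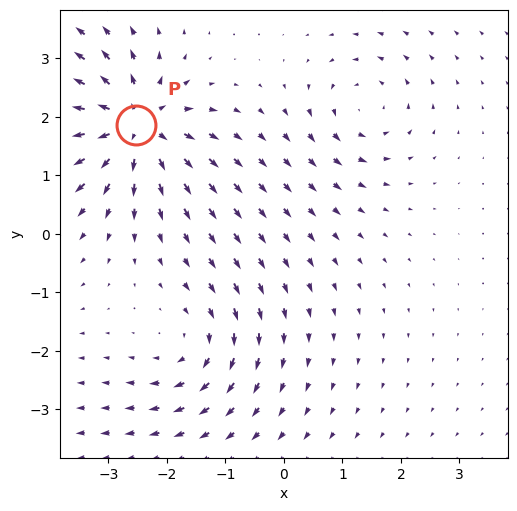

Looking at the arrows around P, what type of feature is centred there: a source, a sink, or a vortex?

source

At P (-2.5, 1.8) the arrows spread outward. Divergence about +7, curl ≈0 — positive divergence with near-zero curl is a source.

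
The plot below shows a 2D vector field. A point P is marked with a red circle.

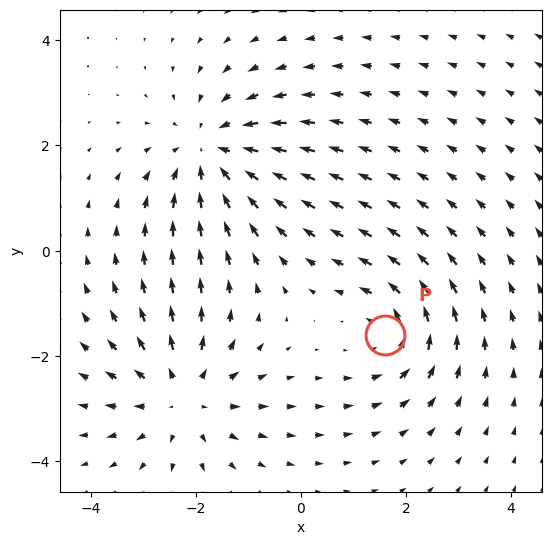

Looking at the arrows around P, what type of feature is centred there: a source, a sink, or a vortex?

At P (1.6, -1.6) the arrows circulate counterclockwise. Divergence ≈0, curl about +4 — near-zero divergence with nonzero curl is a vortex.

vortex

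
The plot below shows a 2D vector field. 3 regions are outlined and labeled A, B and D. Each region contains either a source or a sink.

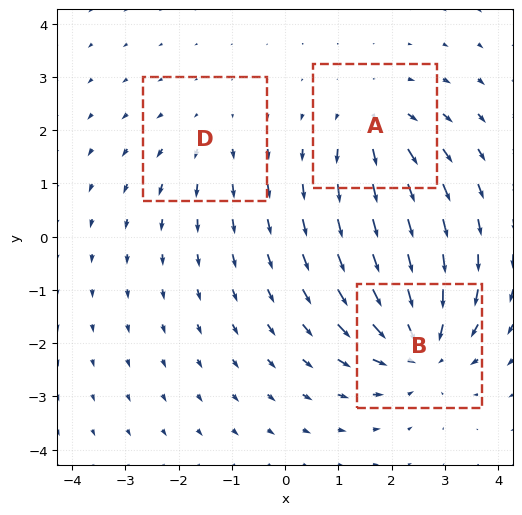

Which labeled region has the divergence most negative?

B

Divergence at each region's feature centre — A: about +3, B: about -4, D: about +2. Region B is most negative.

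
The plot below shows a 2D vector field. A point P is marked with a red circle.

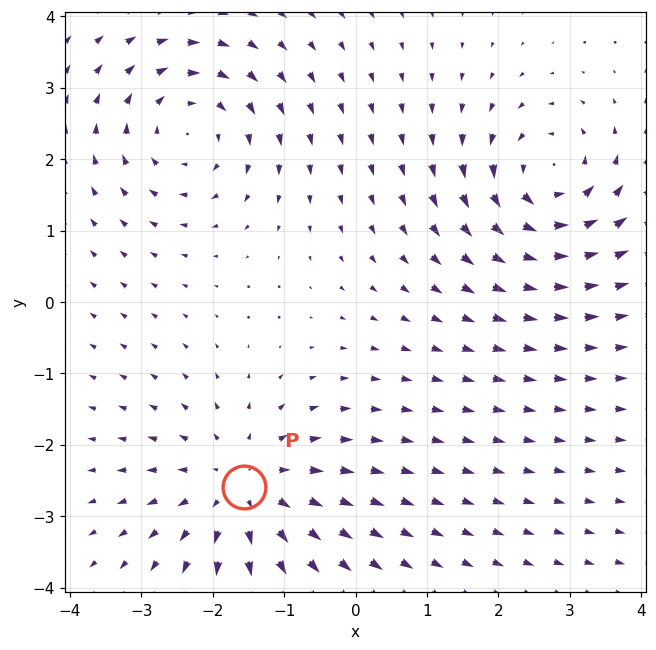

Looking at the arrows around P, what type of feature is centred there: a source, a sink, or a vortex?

At P (-1.6, -2.6) the arrows spread outward. Divergence about +4, curl ≈0 — positive divergence with near-zero curl is a source.

source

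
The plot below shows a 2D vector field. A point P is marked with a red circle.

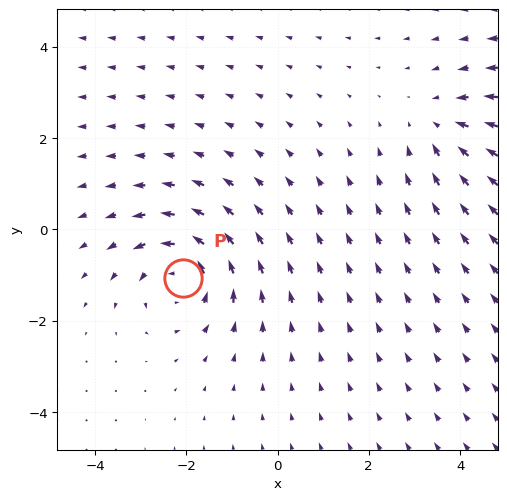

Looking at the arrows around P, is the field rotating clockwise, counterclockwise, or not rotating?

counterclockwise

Near P at (-2.1, -1.1) the arrows circulate counterclockwise. The curl (z-component) there is about +4; positive curl means counterclockwise rotation.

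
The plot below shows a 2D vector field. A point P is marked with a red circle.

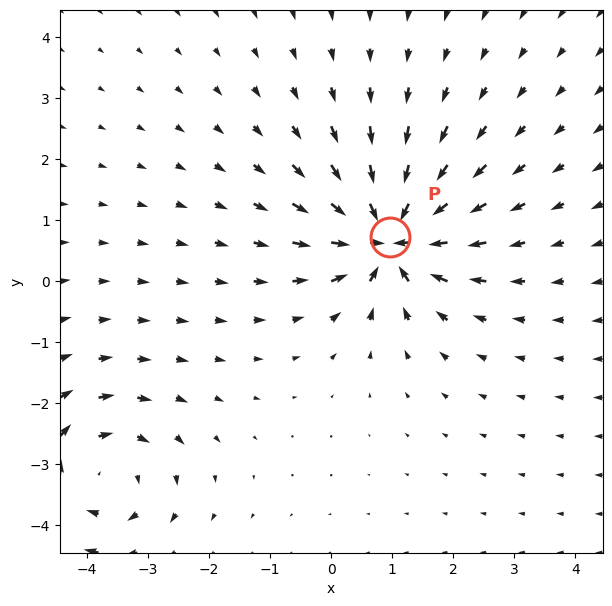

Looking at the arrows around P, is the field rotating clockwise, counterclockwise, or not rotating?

Near P at (1.0, 0.7) the arrows show no circulation. The curl there is ≈0.

not rotating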